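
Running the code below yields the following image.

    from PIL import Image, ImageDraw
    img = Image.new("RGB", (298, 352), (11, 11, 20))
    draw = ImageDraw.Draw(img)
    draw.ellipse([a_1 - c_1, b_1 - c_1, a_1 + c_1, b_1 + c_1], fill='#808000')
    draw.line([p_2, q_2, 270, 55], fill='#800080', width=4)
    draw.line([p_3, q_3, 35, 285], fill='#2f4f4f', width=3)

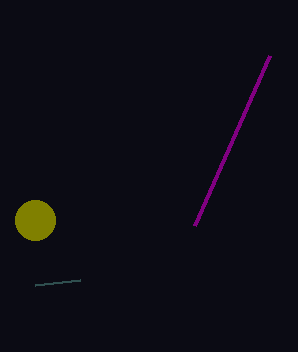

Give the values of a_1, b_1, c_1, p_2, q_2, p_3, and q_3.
a_1 = 35
b_1 = 220
c_1 = 20
p_2 = 195
q_2 = 225
p_3 = 80
q_3 = 280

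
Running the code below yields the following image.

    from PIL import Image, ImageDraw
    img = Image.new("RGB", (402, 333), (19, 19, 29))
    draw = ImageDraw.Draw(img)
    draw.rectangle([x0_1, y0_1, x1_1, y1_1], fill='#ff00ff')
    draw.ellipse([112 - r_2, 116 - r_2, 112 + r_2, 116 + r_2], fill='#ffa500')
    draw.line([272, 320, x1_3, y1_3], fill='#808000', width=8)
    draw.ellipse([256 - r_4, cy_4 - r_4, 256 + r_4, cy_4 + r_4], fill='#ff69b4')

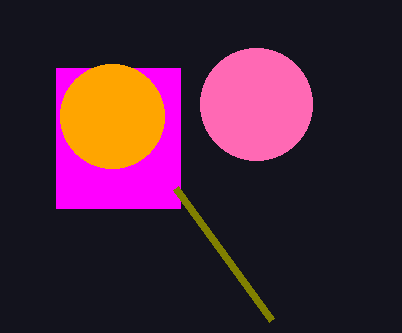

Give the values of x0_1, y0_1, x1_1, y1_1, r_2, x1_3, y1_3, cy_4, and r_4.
x0_1 = 56, y0_1 = 68, x1_1 = 180, y1_1 = 208, r_2 = 52, x1_3 = 176, y1_3 = 188, cy_4 = 104, r_4 = 56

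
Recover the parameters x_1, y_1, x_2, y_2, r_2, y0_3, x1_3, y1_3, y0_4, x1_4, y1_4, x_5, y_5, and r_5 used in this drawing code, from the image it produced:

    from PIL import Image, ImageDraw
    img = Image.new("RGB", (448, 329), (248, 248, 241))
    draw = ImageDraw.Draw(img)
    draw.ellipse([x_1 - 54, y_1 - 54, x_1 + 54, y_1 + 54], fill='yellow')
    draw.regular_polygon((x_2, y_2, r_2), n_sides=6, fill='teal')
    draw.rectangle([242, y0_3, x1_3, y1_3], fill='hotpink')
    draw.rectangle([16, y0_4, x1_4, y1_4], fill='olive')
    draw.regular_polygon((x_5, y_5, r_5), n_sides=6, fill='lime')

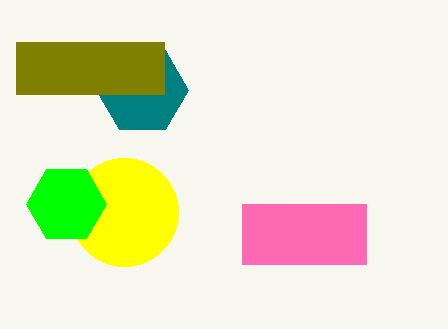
x_1 = 124; y_1 = 212; x_2 = 142; y_2 = 90; r_2 = 46; y0_3 = 204; x1_3 = 366; y1_3 = 264; y0_4 = 42; x1_4 = 164; y1_4 = 94; x_5 = 66; y_5 = 204; r_5 = 40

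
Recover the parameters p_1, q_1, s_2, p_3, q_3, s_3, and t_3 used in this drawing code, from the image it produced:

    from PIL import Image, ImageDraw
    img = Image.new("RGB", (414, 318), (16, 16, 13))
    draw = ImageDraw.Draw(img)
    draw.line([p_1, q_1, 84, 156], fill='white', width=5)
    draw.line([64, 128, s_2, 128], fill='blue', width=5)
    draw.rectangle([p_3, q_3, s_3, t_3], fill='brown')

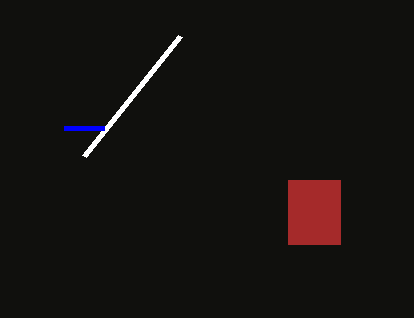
p_1 = 180
q_1 = 36
s_2 = 104
p_3 = 288
q_3 = 180
s_3 = 340
t_3 = 244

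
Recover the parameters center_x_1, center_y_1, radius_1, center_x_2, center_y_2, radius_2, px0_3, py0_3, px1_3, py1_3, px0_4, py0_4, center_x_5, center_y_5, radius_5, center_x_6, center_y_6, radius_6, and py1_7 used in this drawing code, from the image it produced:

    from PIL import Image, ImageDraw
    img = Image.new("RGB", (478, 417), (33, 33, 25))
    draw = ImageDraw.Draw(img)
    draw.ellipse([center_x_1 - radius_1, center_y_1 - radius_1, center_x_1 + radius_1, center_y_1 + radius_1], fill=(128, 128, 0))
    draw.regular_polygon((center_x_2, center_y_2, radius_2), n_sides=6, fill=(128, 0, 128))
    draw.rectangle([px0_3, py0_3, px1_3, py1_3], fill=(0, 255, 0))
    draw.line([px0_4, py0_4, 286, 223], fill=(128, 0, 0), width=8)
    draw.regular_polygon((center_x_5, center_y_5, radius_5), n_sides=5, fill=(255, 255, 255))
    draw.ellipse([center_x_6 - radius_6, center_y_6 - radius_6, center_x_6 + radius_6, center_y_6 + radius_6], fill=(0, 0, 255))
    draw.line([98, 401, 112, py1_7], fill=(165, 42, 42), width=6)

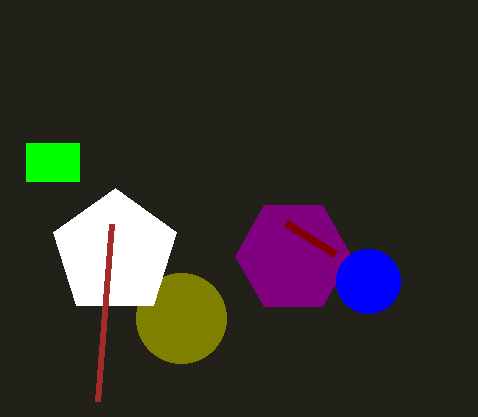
center_x_1 = 181
center_y_1 = 318
radius_1 = 45
center_x_2 = 293
center_y_2 = 256
radius_2 = 58
px0_3 = 26
py0_3 = 143
px1_3 = 79
py1_3 = 181
px0_4 = 335
py0_4 = 254
center_x_5 = 115
center_y_5 = 253
radius_5 = 65
center_x_6 = 368
center_y_6 = 281
radius_6 = 32
py1_7 = 224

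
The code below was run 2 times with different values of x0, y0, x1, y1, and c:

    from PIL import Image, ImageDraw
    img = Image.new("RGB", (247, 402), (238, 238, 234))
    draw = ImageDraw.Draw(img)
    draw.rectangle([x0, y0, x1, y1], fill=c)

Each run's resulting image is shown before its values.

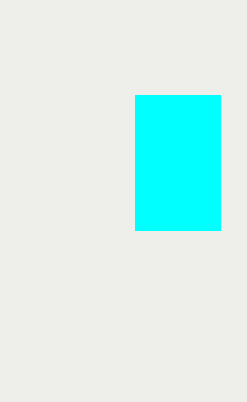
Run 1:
x0 = 135
y0 = 95
x1 = 220
y1 = 230
c = 'cyan'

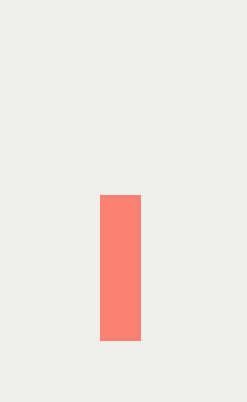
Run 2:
x0 = 100
y0 = 195
x1 = 140
y1 = 340
c = 'salmon'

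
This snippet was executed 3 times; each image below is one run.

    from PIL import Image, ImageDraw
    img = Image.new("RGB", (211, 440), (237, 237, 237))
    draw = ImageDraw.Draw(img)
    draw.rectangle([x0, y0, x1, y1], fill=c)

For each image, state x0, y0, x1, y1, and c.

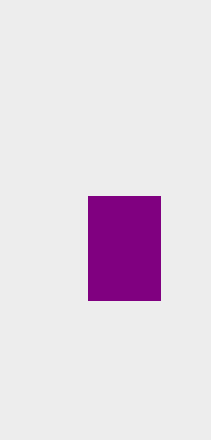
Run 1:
x0 = 88, y0 = 196, x1 = 160, y1 = 300, c = 'purple'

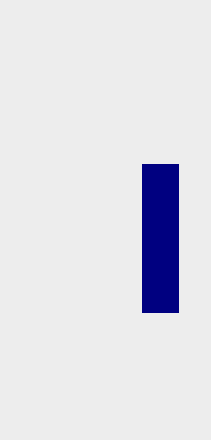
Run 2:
x0 = 142, y0 = 164, x1 = 178, y1 = 312, c = 'navy'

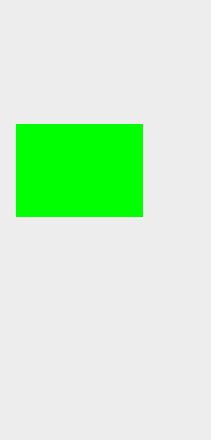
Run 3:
x0 = 16
y0 = 124
x1 = 142
y1 = 216
c = 'lime'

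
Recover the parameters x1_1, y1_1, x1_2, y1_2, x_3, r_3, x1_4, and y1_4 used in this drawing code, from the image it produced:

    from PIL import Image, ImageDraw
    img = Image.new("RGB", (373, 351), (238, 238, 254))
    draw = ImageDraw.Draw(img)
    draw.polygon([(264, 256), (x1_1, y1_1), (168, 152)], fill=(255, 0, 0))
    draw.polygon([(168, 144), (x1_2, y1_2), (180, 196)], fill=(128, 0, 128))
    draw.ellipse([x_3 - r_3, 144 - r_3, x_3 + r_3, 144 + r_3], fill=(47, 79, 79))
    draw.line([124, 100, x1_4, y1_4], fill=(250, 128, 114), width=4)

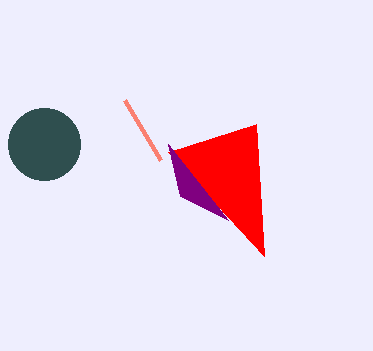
x1_1 = 256
y1_1 = 124
x1_2 = 228
y1_2 = 220
x_3 = 44
r_3 = 36
x1_4 = 160
y1_4 = 160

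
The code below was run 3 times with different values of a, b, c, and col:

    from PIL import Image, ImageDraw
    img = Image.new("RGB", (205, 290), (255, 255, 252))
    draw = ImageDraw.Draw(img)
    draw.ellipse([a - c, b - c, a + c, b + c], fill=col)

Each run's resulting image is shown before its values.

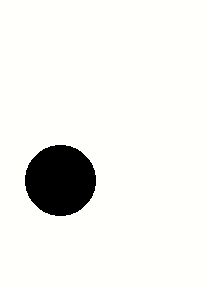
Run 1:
a = 60, b = 180, c = 35, col = 'black'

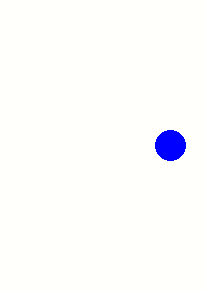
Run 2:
a = 170; b = 145; c = 15; col = 'blue'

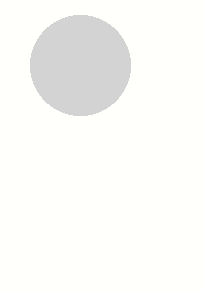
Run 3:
a = 80, b = 65, c = 50, col = 'lightgray'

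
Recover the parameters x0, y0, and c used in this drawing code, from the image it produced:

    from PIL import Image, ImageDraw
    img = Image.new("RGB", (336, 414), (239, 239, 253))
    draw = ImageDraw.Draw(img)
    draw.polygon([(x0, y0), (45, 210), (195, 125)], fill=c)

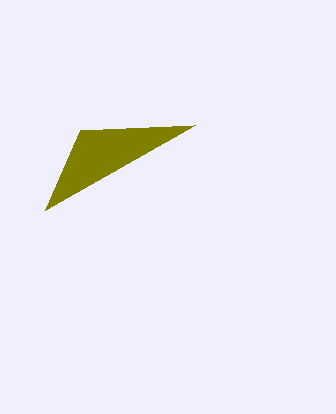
x0 = 80; y0 = 130; c = 'olive'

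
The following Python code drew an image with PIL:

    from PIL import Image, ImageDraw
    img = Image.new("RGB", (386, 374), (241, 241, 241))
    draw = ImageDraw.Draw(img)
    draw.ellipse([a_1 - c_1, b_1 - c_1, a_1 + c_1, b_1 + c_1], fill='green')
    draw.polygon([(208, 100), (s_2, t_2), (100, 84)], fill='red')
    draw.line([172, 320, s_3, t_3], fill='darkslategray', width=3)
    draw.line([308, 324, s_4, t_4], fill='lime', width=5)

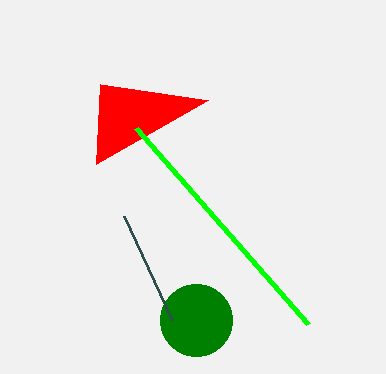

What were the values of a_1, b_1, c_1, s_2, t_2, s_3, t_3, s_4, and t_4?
a_1 = 196, b_1 = 320, c_1 = 36, s_2 = 96, t_2 = 164, s_3 = 124, t_3 = 216, s_4 = 136, t_4 = 128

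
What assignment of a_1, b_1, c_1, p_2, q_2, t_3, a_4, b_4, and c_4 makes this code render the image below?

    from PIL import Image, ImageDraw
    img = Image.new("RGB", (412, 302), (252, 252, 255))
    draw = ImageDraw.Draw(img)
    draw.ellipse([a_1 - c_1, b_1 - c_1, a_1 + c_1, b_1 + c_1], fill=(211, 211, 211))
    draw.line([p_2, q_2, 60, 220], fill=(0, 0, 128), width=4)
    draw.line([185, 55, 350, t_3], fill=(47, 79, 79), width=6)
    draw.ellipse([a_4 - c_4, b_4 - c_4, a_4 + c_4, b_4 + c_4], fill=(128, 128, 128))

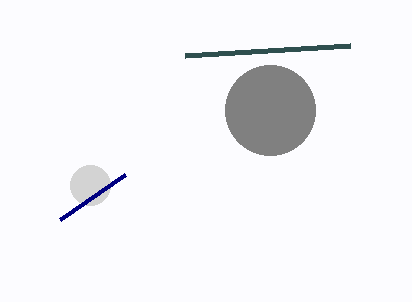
a_1 = 90
b_1 = 185
c_1 = 20
p_2 = 125
q_2 = 175
t_3 = 45
a_4 = 270
b_4 = 110
c_4 = 45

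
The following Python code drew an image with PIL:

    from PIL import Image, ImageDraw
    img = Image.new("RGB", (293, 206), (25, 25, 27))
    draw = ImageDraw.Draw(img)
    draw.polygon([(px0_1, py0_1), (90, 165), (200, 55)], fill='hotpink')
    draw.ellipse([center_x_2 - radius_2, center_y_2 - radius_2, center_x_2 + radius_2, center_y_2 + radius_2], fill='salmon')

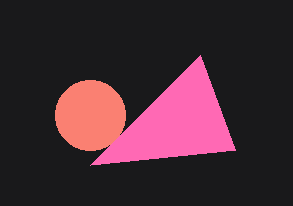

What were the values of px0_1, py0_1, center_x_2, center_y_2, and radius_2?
px0_1 = 235; py0_1 = 150; center_x_2 = 90; center_y_2 = 115; radius_2 = 35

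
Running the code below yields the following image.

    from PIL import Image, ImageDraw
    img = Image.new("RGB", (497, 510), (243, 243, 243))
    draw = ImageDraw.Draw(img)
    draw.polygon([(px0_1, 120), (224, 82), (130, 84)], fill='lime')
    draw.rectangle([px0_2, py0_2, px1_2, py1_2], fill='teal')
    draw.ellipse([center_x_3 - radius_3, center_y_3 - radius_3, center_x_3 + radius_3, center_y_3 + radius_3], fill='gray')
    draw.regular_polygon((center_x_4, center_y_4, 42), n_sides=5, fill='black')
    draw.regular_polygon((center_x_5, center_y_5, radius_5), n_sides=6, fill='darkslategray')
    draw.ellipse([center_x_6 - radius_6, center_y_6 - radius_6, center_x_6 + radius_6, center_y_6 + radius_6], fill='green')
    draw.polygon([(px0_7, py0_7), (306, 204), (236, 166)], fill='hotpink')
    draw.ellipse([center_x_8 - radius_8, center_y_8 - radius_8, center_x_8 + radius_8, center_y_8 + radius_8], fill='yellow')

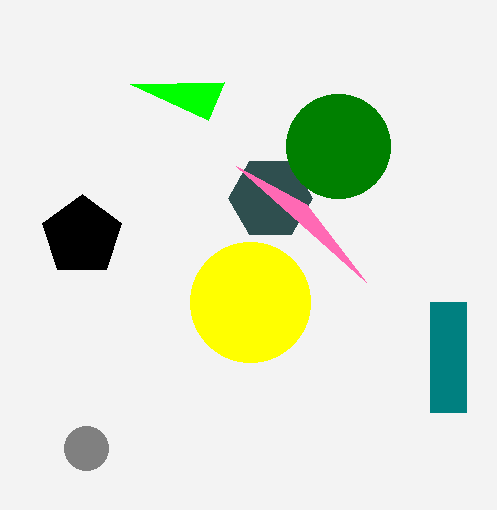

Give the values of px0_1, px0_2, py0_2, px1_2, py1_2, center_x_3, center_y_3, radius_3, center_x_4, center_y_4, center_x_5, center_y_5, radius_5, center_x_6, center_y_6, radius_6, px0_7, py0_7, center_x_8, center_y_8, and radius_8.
px0_1 = 208
px0_2 = 430
py0_2 = 302
px1_2 = 466
py1_2 = 412
center_x_3 = 86
center_y_3 = 448
radius_3 = 22
center_x_4 = 82
center_y_4 = 236
center_x_5 = 270
center_y_5 = 198
radius_5 = 42
center_x_6 = 338
center_y_6 = 146
radius_6 = 52
px0_7 = 366
py0_7 = 282
center_x_8 = 250
center_y_8 = 302
radius_8 = 60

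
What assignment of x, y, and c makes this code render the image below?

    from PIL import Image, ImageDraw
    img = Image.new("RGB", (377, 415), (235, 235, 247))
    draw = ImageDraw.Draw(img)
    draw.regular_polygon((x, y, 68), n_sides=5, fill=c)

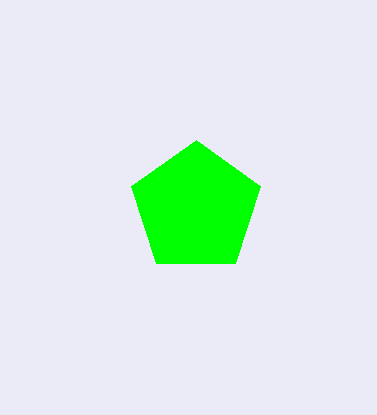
x = 196
y = 208
c = 'lime'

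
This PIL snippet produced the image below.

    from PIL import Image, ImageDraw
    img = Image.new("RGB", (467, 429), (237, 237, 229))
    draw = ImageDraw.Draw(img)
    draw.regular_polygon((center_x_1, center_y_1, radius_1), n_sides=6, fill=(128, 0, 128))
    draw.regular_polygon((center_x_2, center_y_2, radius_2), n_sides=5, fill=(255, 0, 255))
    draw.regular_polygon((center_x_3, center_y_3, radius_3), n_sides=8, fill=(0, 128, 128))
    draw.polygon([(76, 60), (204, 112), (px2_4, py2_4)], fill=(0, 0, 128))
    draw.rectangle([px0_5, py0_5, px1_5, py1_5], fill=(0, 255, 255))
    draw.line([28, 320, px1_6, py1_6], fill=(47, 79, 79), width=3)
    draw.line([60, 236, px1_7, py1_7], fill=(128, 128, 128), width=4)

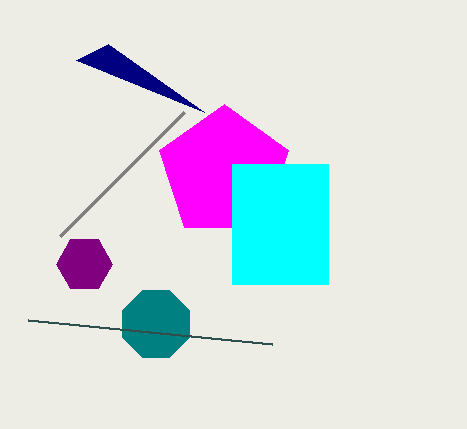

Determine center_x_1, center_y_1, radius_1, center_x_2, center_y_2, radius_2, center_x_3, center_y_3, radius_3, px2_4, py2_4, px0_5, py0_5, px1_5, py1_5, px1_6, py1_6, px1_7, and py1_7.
center_x_1 = 84
center_y_1 = 264
radius_1 = 28
center_x_2 = 224
center_y_2 = 172
radius_2 = 68
center_x_3 = 156
center_y_3 = 324
radius_3 = 36
px2_4 = 108
py2_4 = 44
px0_5 = 232
py0_5 = 164
px1_5 = 328
py1_5 = 284
px1_6 = 272
py1_6 = 344
px1_7 = 184
py1_7 = 112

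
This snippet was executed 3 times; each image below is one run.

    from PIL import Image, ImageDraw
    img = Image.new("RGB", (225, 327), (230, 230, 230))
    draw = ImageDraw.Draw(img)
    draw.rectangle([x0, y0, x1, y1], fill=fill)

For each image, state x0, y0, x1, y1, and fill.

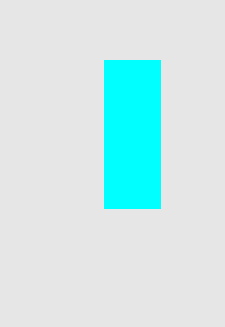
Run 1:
x0 = 104; y0 = 60; x1 = 160; y1 = 208; fill = 'cyan'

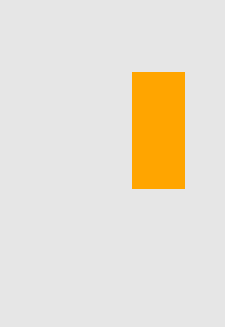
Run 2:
x0 = 132
y0 = 72
x1 = 184
y1 = 188
fill = 'orange'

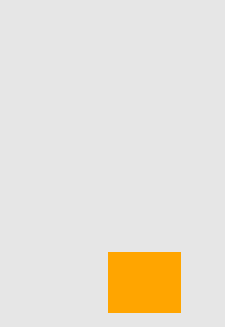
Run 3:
x0 = 108, y0 = 252, x1 = 180, y1 = 312, fill = 'orange'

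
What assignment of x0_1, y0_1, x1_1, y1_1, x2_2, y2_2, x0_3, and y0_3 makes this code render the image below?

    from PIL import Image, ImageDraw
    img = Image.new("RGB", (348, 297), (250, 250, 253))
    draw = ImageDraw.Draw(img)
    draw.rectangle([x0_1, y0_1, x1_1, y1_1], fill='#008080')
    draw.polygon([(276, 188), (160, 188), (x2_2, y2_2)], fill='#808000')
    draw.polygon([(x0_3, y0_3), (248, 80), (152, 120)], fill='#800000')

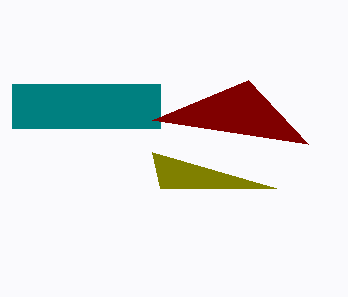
x0_1 = 12, y0_1 = 84, x1_1 = 160, y1_1 = 128, x2_2 = 152, y2_2 = 152, x0_3 = 308, y0_3 = 144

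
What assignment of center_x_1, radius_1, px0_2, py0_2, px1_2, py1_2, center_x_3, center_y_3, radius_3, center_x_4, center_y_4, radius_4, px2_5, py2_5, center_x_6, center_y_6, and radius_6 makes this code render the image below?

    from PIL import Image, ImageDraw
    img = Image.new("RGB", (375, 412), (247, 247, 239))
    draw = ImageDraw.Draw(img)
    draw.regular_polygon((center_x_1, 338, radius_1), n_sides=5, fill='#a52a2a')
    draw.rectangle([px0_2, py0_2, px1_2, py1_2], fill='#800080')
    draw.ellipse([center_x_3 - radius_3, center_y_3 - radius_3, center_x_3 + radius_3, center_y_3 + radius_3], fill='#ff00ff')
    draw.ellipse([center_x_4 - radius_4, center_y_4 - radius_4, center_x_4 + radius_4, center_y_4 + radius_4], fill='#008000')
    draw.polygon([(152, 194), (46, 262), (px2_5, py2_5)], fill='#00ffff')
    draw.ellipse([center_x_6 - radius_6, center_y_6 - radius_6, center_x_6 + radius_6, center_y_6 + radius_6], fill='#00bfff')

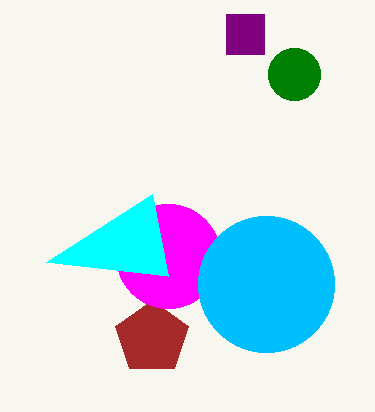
center_x_1 = 152, radius_1 = 38, px0_2 = 226, py0_2 = 14, px1_2 = 264, py1_2 = 54, center_x_3 = 168, center_y_3 = 256, radius_3 = 52, center_x_4 = 294, center_y_4 = 74, radius_4 = 26, px2_5 = 168, py2_5 = 276, center_x_6 = 266, center_y_6 = 284, radius_6 = 68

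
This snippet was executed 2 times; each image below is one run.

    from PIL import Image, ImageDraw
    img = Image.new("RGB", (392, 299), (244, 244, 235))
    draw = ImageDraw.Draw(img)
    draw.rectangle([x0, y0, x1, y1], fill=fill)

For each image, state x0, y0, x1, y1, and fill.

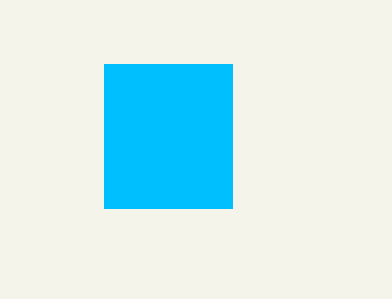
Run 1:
x0 = 104, y0 = 64, x1 = 232, y1 = 208, fill = 'deepskyblue'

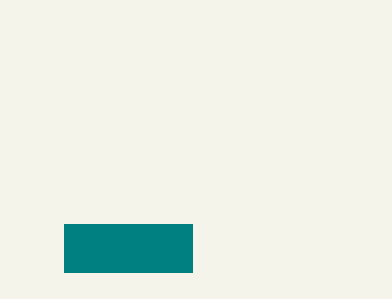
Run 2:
x0 = 64, y0 = 224, x1 = 192, y1 = 272, fill = 'teal'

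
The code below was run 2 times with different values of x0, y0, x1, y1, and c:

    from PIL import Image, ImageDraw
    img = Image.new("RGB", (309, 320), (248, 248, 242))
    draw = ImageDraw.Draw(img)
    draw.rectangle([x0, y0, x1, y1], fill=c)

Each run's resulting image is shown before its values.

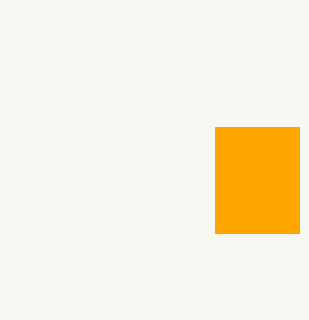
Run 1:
x0 = 215; y0 = 127; x1 = 299; y1 = 233; c = 'orange'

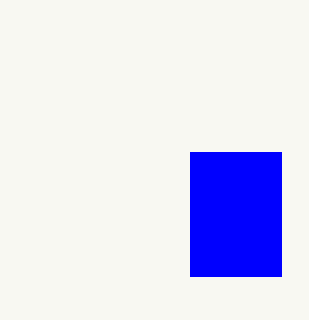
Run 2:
x0 = 190; y0 = 152; x1 = 281; y1 = 276; c = 'blue'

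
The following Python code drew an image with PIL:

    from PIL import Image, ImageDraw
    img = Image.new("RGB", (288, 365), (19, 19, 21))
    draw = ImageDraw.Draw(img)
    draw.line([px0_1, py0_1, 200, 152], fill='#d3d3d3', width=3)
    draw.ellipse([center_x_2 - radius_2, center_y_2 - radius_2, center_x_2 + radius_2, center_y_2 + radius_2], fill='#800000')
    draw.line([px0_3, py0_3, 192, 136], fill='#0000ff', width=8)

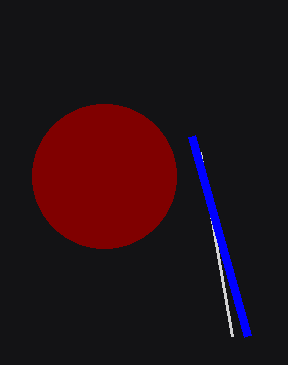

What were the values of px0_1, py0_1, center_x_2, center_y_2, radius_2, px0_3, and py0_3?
px0_1 = 232
py0_1 = 336
center_x_2 = 104
center_y_2 = 176
radius_2 = 72
px0_3 = 248
py0_3 = 336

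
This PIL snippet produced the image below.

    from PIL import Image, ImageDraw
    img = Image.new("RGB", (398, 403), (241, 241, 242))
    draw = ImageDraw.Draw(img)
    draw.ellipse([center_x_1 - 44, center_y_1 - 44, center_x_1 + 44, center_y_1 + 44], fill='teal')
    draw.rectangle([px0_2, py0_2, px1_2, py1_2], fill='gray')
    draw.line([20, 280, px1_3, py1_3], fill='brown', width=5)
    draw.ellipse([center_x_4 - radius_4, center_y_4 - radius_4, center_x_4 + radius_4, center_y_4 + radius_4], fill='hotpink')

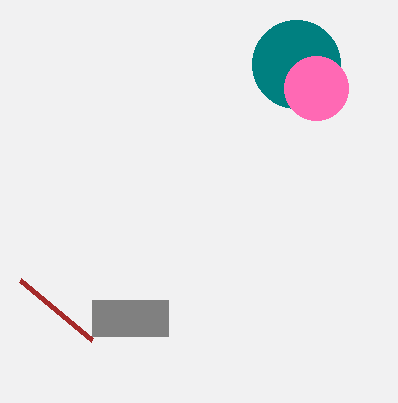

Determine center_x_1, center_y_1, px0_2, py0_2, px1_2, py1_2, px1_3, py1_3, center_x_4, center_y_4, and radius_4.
center_x_1 = 296, center_y_1 = 64, px0_2 = 92, py0_2 = 300, px1_2 = 168, py1_2 = 336, px1_3 = 92, py1_3 = 340, center_x_4 = 316, center_y_4 = 88, radius_4 = 32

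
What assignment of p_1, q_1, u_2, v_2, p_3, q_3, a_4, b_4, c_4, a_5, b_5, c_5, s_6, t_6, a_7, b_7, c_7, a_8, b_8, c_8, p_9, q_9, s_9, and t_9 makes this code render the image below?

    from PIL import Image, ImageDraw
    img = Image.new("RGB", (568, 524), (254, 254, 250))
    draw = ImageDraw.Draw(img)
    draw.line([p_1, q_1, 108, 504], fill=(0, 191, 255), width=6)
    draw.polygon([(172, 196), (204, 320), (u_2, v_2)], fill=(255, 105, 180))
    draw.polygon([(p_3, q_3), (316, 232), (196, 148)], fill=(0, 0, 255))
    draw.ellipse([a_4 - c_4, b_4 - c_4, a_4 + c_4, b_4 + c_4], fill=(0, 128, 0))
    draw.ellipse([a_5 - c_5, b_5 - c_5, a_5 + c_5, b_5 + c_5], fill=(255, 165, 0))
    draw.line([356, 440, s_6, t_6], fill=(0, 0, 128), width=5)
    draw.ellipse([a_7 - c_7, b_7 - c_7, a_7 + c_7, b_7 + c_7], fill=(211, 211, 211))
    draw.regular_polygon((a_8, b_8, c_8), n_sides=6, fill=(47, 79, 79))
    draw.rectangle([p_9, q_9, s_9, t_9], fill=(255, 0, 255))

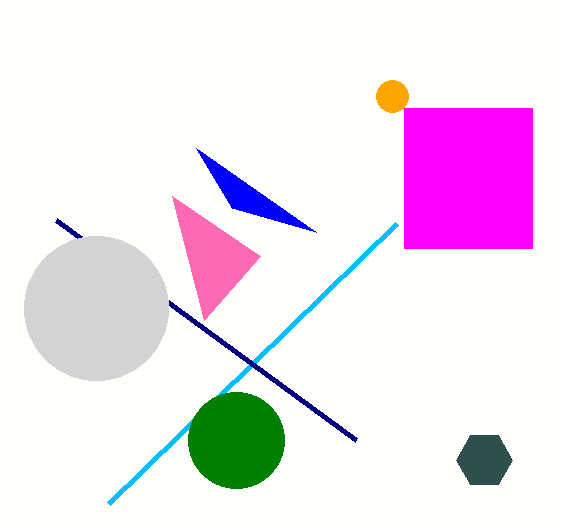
p_1 = 396
q_1 = 224
u_2 = 260
v_2 = 256
p_3 = 232
q_3 = 208
a_4 = 236
b_4 = 440
c_4 = 48
a_5 = 392
b_5 = 96
c_5 = 16
s_6 = 56
t_6 = 220
a_7 = 96
b_7 = 308
c_7 = 72
a_8 = 484
b_8 = 460
c_8 = 28
p_9 = 404
q_9 = 108
s_9 = 532
t_9 = 248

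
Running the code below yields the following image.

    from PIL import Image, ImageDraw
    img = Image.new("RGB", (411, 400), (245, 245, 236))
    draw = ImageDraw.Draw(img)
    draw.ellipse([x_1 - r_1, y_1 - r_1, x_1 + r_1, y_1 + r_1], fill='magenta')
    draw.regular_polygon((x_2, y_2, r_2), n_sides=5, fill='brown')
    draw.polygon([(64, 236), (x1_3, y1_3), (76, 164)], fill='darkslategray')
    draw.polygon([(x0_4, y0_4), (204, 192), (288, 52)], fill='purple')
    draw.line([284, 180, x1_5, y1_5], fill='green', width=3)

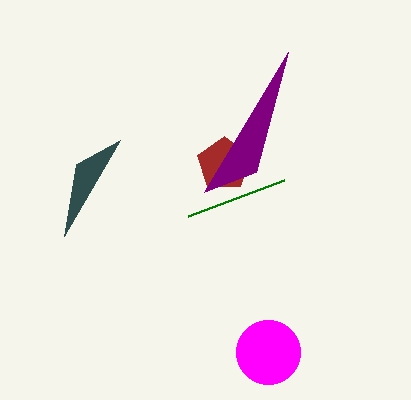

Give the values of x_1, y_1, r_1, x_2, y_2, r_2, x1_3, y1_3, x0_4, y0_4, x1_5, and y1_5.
x_1 = 268, y_1 = 352, r_1 = 32, x_2 = 224, y_2 = 164, r_2 = 28, x1_3 = 120, y1_3 = 140, x0_4 = 256, y0_4 = 172, x1_5 = 188, y1_5 = 216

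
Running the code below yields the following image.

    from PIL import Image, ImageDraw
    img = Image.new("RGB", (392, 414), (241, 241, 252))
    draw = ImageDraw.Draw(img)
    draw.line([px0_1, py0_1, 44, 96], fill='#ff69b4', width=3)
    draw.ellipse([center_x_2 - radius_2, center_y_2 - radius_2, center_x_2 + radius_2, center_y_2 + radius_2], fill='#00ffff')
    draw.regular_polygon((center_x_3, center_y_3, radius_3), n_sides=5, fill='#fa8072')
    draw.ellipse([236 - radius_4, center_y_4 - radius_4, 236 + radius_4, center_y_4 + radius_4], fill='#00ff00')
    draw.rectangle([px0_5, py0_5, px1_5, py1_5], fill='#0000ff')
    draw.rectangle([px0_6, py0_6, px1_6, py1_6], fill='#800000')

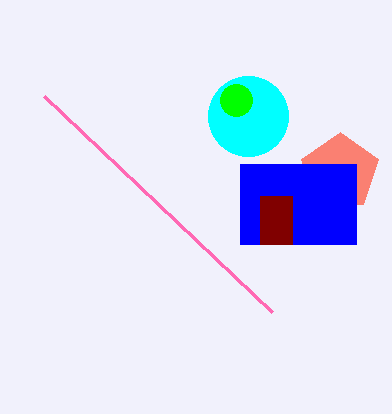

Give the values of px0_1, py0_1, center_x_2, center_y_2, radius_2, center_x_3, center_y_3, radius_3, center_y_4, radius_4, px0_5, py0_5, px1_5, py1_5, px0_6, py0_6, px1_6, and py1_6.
px0_1 = 272, py0_1 = 312, center_x_2 = 248, center_y_2 = 116, radius_2 = 40, center_x_3 = 340, center_y_3 = 172, radius_3 = 40, center_y_4 = 100, radius_4 = 16, px0_5 = 240, py0_5 = 164, px1_5 = 356, py1_5 = 244, px0_6 = 260, py0_6 = 196, px1_6 = 292, py1_6 = 244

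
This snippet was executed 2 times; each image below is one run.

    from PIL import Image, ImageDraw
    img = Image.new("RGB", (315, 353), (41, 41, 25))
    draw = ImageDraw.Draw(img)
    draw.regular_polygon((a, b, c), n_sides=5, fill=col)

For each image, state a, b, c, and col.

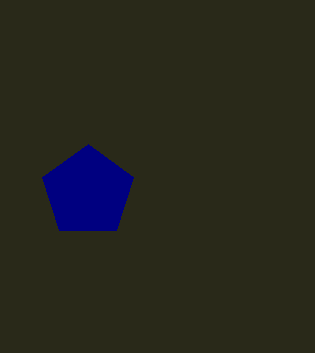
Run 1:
a = 88
b = 192
c = 48
col = 'navy'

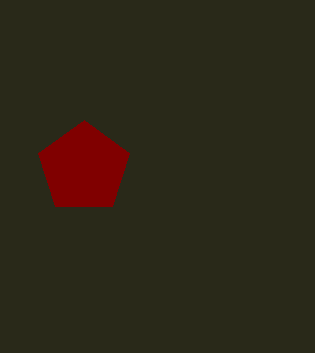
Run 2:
a = 84
b = 168
c = 48
col = 'maroon'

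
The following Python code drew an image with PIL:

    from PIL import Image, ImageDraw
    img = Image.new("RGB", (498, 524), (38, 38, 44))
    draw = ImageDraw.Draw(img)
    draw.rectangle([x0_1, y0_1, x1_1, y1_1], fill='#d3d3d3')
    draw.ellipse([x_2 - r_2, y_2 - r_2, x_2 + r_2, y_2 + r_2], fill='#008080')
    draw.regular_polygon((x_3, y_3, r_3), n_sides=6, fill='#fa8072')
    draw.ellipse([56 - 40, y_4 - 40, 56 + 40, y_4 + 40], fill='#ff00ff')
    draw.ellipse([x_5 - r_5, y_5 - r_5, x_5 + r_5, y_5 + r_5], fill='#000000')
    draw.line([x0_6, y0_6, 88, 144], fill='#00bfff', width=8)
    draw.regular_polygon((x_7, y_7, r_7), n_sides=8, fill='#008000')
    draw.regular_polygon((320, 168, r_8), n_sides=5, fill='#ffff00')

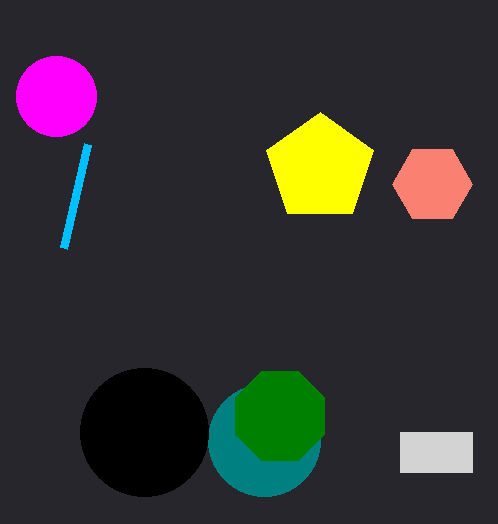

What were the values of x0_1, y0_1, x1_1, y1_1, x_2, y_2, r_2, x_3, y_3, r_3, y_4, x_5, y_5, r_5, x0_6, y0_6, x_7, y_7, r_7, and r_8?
x0_1 = 400; y0_1 = 432; x1_1 = 472; y1_1 = 472; x_2 = 264; y_2 = 440; r_2 = 56; x_3 = 432; y_3 = 184; r_3 = 40; y_4 = 96; x_5 = 144; y_5 = 432; r_5 = 64; x0_6 = 64; y0_6 = 248; x_7 = 280; y_7 = 416; r_7 = 48; r_8 = 56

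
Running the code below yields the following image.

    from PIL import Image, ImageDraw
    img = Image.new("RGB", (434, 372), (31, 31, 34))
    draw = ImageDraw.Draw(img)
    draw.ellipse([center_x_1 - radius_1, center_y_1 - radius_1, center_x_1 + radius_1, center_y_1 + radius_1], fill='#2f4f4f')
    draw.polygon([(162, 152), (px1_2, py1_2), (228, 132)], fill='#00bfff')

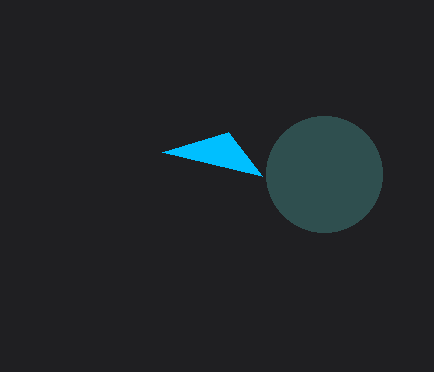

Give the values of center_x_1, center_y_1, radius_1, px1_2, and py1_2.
center_x_1 = 324
center_y_1 = 174
radius_1 = 58
px1_2 = 262
py1_2 = 176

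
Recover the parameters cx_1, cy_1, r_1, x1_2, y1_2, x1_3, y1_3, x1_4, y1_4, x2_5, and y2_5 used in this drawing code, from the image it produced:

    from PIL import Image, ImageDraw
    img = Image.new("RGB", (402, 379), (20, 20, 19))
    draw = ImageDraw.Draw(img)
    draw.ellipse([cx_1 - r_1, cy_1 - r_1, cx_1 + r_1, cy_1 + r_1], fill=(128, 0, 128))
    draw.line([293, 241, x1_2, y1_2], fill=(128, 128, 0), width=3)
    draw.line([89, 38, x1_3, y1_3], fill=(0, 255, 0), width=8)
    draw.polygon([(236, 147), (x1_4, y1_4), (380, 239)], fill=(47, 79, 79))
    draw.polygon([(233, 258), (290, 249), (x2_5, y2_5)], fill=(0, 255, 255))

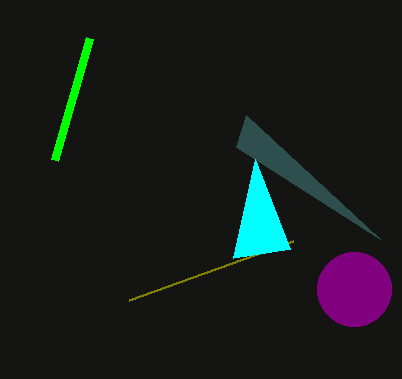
cx_1 = 354, cy_1 = 289, r_1 = 37, x1_2 = 129, y1_2 = 300, x1_3 = 54, y1_3 = 160, x1_4 = 246, y1_4 = 115, x2_5 = 255, y2_5 = 159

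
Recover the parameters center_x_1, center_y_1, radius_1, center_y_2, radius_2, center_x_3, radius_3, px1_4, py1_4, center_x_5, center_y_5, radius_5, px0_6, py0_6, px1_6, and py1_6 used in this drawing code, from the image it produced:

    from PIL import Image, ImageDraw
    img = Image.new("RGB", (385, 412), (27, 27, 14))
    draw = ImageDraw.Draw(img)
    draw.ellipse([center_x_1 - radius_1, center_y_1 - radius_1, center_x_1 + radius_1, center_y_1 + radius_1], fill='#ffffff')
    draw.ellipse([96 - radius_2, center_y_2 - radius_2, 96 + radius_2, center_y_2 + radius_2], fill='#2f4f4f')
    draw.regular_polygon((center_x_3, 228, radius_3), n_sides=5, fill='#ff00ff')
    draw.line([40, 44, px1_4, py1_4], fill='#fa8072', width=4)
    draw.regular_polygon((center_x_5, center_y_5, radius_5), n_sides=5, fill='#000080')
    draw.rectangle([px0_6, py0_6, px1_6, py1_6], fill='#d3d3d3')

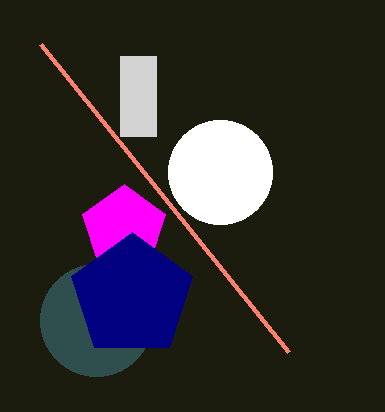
center_x_1 = 220
center_y_1 = 172
radius_1 = 52
center_y_2 = 320
radius_2 = 56
center_x_3 = 124
radius_3 = 44
px1_4 = 288
py1_4 = 352
center_x_5 = 132
center_y_5 = 296
radius_5 = 64
px0_6 = 120
py0_6 = 56
px1_6 = 156
py1_6 = 136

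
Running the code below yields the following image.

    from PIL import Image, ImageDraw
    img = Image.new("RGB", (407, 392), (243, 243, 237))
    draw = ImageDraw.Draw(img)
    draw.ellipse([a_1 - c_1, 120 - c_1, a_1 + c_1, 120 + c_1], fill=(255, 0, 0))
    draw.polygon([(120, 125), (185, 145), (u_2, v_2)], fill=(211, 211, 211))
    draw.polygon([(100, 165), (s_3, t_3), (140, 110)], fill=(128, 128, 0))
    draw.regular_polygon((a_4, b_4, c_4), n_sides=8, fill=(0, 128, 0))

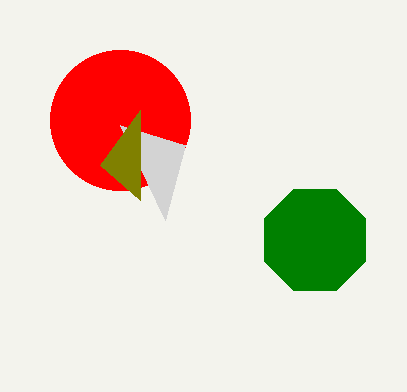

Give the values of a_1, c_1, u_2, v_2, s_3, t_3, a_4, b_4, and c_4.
a_1 = 120, c_1 = 70, u_2 = 165, v_2 = 220, s_3 = 140, t_3 = 200, a_4 = 315, b_4 = 240, c_4 = 55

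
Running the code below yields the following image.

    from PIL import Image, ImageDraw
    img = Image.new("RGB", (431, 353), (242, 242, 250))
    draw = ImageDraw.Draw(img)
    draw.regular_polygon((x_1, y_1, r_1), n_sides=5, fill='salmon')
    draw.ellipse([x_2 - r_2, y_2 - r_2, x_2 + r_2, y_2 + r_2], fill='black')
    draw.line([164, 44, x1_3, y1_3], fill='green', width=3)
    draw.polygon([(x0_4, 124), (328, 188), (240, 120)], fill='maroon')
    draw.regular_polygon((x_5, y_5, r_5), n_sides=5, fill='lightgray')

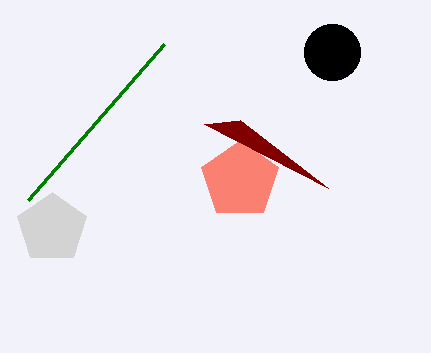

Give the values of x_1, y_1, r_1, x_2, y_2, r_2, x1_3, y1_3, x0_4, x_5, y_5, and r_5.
x_1 = 240, y_1 = 180, r_1 = 40, x_2 = 332, y_2 = 52, r_2 = 28, x1_3 = 28, y1_3 = 200, x0_4 = 204, x_5 = 52, y_5 = 228, r_5 = 36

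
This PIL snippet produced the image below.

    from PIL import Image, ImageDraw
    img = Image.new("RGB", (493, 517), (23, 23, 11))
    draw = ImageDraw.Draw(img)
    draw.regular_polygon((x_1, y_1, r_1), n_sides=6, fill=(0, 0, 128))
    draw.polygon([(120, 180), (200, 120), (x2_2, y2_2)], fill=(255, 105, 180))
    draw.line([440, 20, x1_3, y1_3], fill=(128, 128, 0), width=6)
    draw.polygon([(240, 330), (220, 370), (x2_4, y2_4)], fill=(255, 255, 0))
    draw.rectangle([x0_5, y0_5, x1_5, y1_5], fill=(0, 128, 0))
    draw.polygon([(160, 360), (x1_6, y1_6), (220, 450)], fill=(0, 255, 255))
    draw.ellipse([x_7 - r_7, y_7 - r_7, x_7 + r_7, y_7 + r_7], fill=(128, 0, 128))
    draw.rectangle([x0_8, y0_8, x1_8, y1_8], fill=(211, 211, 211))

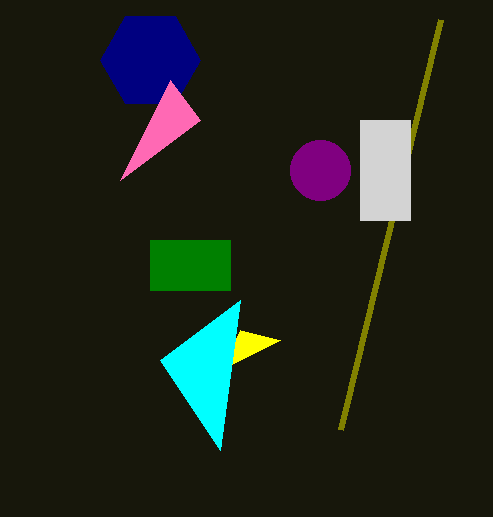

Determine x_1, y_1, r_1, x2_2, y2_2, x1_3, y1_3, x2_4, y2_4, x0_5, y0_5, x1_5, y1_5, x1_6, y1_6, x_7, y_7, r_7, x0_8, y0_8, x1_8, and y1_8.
x_1 = 150, y_1 = 60, r_1 = 50, x2_2 = 170, y2_2 = 80, x1_3 = 340, y1_3 = 430, x2_4 = 280, y2_4 = 340, x0_5 = 150, y0_5 = 240, x1_5 = 230, y1_5 = 290, x1_6 = 240, y1_6 = 300, x_7 = 320, y_7 = 170, r_7 = 30, x0_8 = 360, y0_8 = 120, x1_8 = 410, y1_8 = 220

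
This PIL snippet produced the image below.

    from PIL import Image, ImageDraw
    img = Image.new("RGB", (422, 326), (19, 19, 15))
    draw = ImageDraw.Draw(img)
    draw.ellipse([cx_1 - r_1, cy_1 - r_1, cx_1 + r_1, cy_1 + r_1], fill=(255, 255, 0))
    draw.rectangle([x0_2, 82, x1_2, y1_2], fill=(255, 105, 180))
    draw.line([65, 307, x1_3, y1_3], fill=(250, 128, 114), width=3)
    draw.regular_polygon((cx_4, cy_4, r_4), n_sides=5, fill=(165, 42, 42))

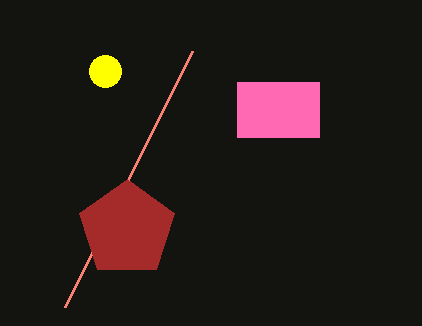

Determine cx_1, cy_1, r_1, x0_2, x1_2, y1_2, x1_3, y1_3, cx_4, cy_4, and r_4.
cx_1 = 105; cy_1 = 71; r_1 = 16; x0_2 = 237; x1_2 = 319; y1_2 = 137; x1_3 = 192; y1_3 = 51; cx_4 = 127; cy_4 = 229; r_4 = 50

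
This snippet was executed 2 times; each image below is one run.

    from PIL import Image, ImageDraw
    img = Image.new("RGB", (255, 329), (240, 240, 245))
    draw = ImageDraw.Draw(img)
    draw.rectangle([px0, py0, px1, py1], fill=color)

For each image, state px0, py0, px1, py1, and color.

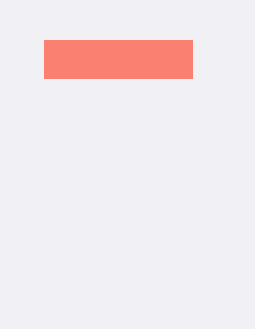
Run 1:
px0 = 44
py0 = 40
px1 = 192
py1 = 78
color = 'salmon'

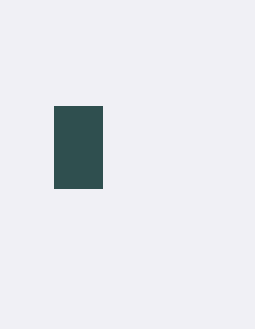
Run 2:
px0 = 54
py0 = 106
px1 = 102
py1 = 188
color = 'darkslategray'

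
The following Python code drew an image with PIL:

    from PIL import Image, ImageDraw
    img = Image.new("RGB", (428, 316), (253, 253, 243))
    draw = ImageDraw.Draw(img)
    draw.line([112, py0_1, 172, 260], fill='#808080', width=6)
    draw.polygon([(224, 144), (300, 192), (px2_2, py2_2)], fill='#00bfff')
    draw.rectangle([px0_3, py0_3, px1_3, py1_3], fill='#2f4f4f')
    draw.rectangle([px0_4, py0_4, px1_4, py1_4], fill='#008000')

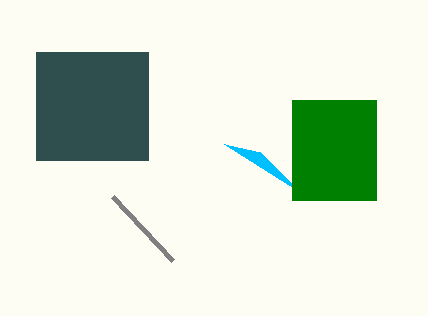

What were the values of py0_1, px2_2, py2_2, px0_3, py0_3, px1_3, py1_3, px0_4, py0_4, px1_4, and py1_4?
py0_1 = 196
px2_2 = 260
py2_2 = 152
px0_3 = 36
py0_3 = 52
px1_3 = 148
py1_3 = 160
px0_4 = 292
py0_4 = 100
px1_4 = 376
py1_4 = 200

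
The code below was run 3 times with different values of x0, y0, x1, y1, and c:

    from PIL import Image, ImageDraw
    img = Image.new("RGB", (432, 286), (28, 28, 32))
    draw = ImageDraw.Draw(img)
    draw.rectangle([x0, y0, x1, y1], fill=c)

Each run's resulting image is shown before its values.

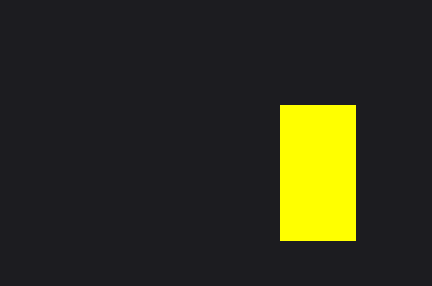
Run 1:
x0 = 280; y0 = 105; x1 = 355; y1 = 240; c = 'yellow'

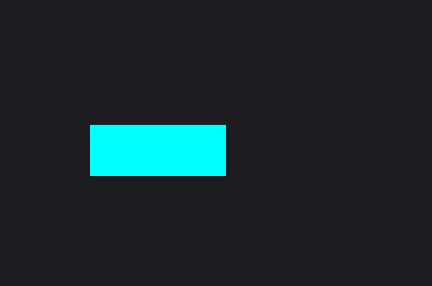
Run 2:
x0 = 90; y0 = 125; x1 = 225; y1 = 175; c = 'cyan'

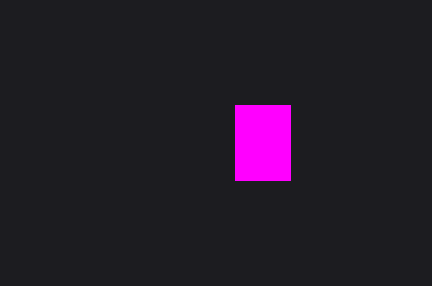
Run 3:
x0 = 235; y0 = 105; x1 = 290; y1 = 180; c = 'magenta'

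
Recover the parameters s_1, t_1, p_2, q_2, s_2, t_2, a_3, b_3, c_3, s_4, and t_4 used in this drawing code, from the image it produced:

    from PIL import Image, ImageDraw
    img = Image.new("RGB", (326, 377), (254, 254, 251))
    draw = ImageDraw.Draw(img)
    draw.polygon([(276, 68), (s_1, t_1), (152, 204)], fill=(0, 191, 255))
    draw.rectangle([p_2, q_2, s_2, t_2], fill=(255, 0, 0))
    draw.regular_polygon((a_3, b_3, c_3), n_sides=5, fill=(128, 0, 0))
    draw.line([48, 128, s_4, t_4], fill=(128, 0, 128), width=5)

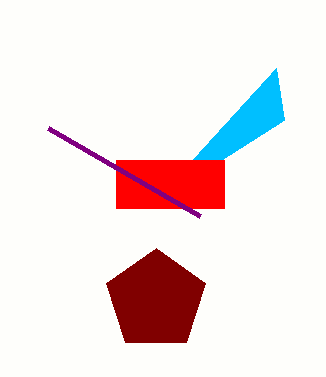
s_1 = 284; t_1 = 120; p_2 = 116; q_2 = 160; s_2 = 224; t_2 = 208; a_3 = 156; b_3 = 300; c_3 = 52; s_4 = 200; t_4 = 216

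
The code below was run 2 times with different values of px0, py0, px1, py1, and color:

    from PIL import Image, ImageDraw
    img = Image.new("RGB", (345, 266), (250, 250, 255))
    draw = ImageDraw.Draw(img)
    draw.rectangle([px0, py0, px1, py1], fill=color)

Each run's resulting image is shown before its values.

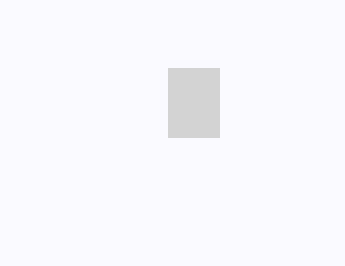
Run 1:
px0 = 168, py0 = 68, px1 = 219, py1 = 137, color = 'lightgray'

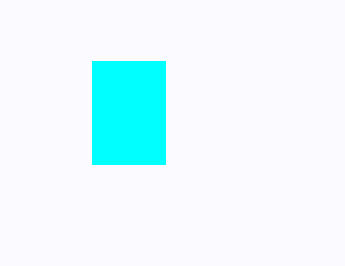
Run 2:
px0 = 92; py0 = 61; px1 = 165; py1 = 164; color = 'cyan'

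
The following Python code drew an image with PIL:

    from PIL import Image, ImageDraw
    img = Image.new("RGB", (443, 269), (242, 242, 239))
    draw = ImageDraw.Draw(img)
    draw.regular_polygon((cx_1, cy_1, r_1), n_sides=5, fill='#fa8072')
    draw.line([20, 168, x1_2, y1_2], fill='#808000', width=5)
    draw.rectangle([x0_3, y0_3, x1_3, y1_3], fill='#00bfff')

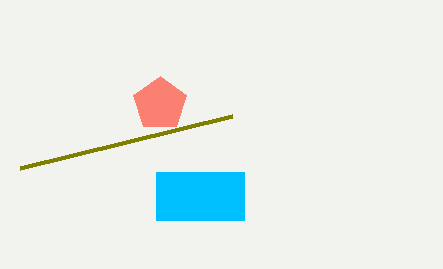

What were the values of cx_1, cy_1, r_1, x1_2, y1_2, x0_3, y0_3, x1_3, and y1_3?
cx_1 = 160, cy_1 = 104, r_1 = 28, x1_2 = 232, y1_2 = 116, x0_3 = 156, y0_3 = 172, x1_3 = 244, y1_3 = 220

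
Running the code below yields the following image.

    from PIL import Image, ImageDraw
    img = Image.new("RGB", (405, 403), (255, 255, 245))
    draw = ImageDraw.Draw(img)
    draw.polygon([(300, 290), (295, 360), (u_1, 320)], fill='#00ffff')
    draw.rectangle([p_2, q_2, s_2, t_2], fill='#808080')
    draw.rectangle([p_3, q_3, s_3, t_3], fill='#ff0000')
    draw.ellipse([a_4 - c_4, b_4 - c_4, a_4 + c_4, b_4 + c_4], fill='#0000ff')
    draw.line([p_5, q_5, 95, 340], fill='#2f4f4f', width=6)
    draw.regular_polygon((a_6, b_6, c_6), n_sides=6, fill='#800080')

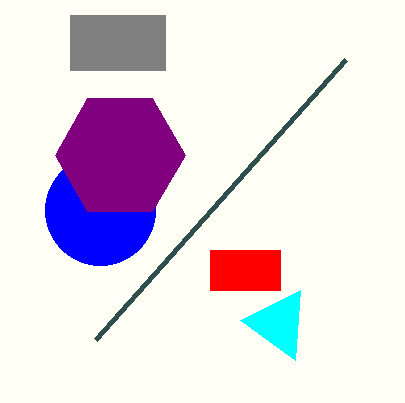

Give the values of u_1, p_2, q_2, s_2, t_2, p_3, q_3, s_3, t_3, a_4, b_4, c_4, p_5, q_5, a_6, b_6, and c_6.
u_1 = 240
p_2 = 70
q_2 = 15
s_2 = 165
t_2 = 70
p_3 = 210
q_3 = 250
s_3 = 280
t_3 = 290
a_4 = 100
b_4 = 210
c_4 = 55
p_5 = 345
q_5 = 60
a_6 = 120
b_6 = 155
c_6 = 65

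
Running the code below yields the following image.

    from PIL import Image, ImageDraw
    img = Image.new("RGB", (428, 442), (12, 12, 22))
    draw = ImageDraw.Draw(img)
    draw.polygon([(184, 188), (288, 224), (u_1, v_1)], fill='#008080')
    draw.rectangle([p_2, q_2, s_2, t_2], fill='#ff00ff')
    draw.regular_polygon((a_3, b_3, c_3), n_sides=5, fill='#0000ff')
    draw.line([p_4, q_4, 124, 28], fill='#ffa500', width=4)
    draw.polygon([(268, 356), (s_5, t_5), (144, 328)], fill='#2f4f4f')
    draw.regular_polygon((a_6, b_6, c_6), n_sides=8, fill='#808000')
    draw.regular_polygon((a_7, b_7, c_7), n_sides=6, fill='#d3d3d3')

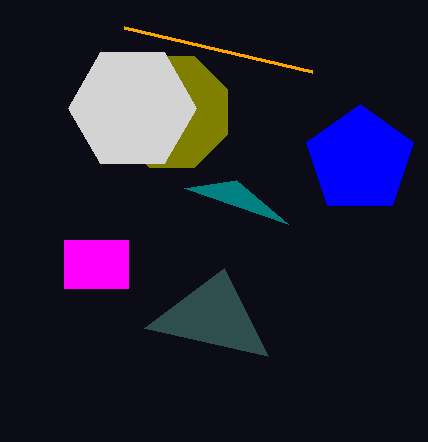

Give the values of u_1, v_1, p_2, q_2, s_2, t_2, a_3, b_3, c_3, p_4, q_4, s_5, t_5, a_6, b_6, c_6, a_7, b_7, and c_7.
u_1 = 236, v_1 = 180, p_2 = 64, q_2 = 240, s_2 = 128, t_2 = 288, a_3 = 360, b_3 = 160, c_3 = 56, p_4 = 312, q_4 = 72, s_5 = 224, t_5 = 268, a_6 = 172, b_6 = 112, c_6 = 60, a_7 = 132, b_7 = 108, c_7 = 64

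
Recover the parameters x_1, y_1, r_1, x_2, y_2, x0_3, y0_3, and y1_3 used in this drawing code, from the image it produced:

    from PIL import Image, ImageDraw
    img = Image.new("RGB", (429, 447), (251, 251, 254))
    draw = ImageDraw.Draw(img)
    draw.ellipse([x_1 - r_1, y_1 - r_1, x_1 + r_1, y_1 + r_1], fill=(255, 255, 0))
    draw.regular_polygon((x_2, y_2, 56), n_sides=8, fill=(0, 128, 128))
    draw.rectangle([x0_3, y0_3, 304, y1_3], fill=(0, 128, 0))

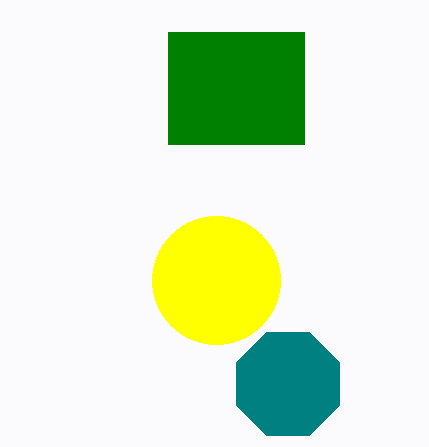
x_1 = 216, y_1 = 280, r_1 = 64, x_2 = 288, y_2 = 384, x0_3 = 168, y0_3 = 32, y1_3 = 144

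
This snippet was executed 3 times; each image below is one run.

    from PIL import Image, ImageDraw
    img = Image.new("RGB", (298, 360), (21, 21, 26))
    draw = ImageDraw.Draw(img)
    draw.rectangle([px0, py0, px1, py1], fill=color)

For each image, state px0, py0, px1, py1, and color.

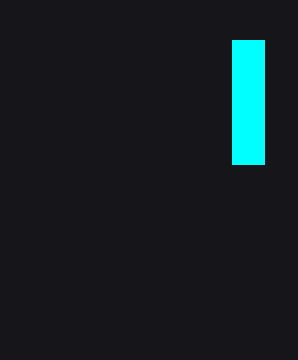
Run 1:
px0 = 232, py0 = 40, px1 = 264, py1 = 164, color = 'cyan'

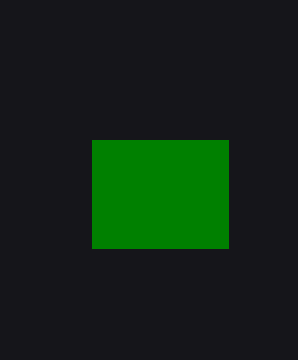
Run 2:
px0 = 92; py0 = 140; px1 = 228; py1 = 248; color = 'green'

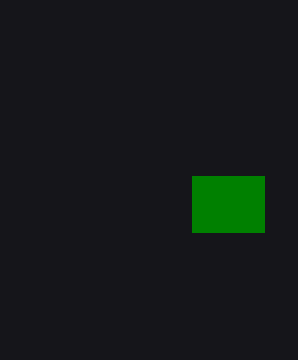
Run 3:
px0 = 192; py0 = 176; px1 = 264; py1 = 232; color = 'green'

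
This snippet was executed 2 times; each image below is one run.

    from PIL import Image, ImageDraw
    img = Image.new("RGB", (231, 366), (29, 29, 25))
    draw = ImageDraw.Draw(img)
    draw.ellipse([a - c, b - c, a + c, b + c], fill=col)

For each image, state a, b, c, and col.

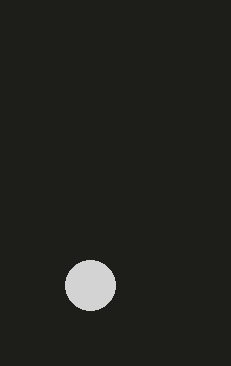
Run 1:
a = 90
b = 285
c = 25
col = 'lightgray'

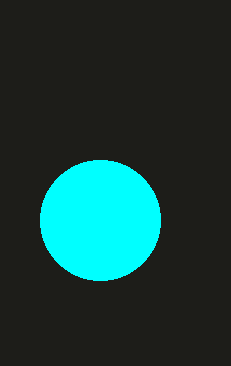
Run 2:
a = 100; b = 220; c = 60; col = 'cyan'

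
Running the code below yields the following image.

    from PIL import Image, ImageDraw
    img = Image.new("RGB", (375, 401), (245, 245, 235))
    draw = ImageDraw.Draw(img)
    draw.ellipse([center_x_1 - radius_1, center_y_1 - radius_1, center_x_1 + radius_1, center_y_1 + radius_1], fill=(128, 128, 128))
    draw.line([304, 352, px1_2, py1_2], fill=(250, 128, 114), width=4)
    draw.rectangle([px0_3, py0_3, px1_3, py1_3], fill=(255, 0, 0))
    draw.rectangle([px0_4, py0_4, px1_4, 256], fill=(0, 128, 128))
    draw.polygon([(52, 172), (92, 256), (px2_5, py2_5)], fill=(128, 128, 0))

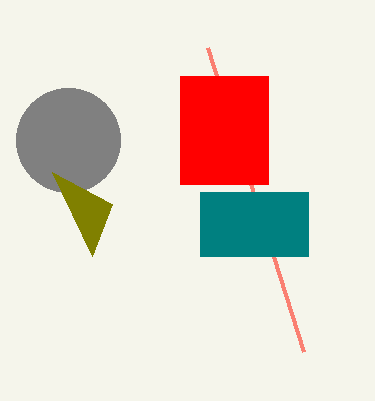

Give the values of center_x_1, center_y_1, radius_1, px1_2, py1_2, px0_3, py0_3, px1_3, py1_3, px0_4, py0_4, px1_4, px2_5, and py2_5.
center_x_1 = 68; center_y_1 = 140; radius_1 = 52; px1_2 = 208; py1_2 = 48; px0_3 = 180; py0_3 = 76; px1_3 = 268; py1_3 = 184; px0_4 = 200; py0_4 = 192; px1_4 = 308; px2_5 = 112; py2_5 = 204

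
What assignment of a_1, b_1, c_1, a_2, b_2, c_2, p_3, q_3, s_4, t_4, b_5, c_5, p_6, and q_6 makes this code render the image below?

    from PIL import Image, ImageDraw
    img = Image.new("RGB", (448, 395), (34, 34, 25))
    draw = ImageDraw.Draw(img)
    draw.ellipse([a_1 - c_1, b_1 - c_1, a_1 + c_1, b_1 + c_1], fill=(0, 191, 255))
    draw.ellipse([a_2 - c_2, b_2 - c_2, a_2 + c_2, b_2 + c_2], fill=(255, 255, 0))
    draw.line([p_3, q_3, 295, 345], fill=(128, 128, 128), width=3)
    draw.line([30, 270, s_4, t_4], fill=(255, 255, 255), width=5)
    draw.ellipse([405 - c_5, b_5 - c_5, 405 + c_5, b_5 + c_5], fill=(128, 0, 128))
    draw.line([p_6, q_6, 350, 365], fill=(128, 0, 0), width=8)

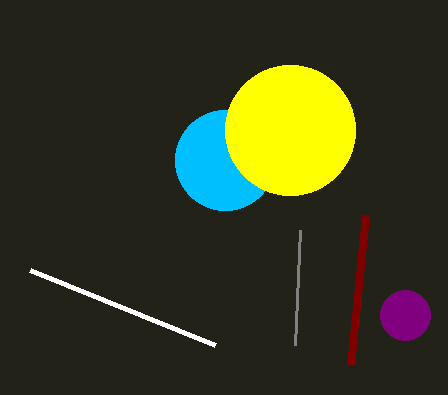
a_1 = 225
b_1 = 160
c_1 = 50
a_2 = 290
b_2 = 130
c_2 = 65
p_3 = 300
q_3 = 230
s_4 = 215
t_4 = 345
b_5 = 315
c_5 = 25
p_6 = 365
q_6 = 215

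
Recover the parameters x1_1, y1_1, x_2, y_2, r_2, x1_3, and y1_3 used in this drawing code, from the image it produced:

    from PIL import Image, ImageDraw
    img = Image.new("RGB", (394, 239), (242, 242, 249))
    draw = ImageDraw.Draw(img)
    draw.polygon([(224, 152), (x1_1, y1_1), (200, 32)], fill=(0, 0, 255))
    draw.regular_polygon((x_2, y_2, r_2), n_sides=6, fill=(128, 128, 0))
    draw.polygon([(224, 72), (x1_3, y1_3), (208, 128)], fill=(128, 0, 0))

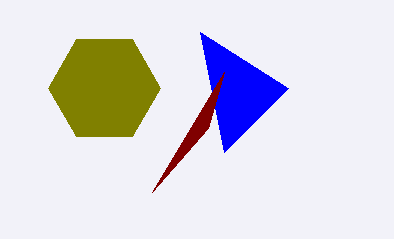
x1_1 = 288
y1_1 = 88
x_2 = 104
y_2 = 88
r_2 = 56
x1_3 = 152
y1_3 = 192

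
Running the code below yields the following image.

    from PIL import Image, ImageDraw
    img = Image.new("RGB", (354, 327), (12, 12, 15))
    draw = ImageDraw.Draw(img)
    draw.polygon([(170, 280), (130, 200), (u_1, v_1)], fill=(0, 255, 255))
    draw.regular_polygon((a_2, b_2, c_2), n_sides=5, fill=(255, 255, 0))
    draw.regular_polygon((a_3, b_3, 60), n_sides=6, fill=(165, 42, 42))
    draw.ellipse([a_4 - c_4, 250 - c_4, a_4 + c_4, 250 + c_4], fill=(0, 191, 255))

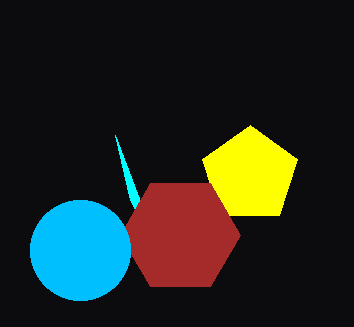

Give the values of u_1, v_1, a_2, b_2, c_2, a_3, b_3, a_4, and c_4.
u_1 = 115, v_1 = 135, a_2 = 250, b_2 = 175, c_2 = 50, a_3 = 180, b_3 = 235, a_4 = 80, c_4 = 50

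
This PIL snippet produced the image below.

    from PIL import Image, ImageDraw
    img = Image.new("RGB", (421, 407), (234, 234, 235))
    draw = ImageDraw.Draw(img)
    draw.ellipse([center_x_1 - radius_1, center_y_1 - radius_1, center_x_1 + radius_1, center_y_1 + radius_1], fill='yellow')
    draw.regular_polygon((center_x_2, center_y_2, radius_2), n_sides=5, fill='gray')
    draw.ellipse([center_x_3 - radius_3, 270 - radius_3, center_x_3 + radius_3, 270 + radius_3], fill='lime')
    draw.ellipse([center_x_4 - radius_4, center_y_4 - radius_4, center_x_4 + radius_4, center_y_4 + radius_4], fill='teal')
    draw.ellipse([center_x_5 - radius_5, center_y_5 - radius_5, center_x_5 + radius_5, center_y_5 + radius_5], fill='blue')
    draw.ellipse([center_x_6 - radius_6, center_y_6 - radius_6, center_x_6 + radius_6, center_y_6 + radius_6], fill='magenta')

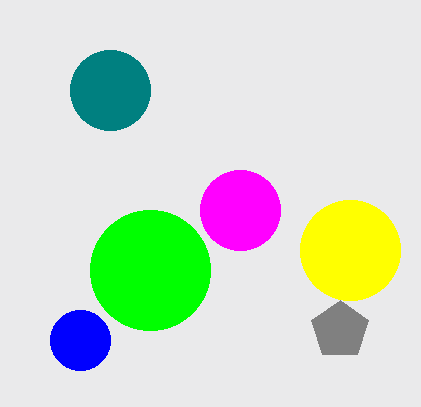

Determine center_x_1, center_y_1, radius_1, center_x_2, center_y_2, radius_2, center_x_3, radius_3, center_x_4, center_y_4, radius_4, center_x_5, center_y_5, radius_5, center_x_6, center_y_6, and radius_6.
center_x_1 = 350
center_y_1 = 250
radius_1 = 50
center_x_2 = 340
center_y_2 = 330
radius_2 = 30
center_x_3 = 150
radius_3 = 60
center_x_4 = 110
center_y_4 = 90
radius_4 = 40
center_x_5 = 80
center_y_5 = 340
radius_5 = 30
center_x_6 = 240
center_y_6 = 210
radius_6 = 40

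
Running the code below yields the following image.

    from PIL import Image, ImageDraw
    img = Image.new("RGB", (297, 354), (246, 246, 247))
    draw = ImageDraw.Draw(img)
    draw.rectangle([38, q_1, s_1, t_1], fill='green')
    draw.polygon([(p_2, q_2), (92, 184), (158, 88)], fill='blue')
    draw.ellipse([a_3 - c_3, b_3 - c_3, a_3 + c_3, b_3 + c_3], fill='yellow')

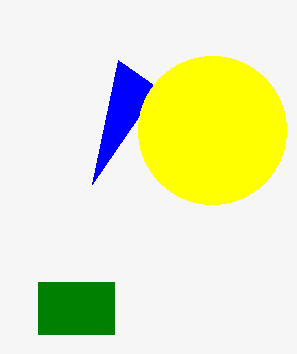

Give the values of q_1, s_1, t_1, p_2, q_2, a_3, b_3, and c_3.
q_1 = 282
s_1 = 114
t_1 = 334
p_2 = 118
q_2 = 60
a_3 = 212
b_3 = 130
c_3 = 74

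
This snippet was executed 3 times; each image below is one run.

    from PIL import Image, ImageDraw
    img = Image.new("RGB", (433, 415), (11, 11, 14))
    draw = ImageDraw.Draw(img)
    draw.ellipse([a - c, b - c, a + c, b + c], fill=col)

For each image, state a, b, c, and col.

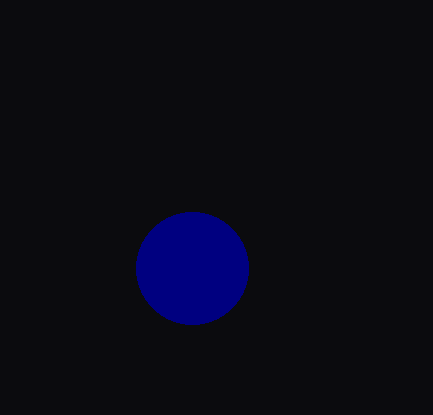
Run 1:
a = 192
b = 268
c = 56
col = 'navy'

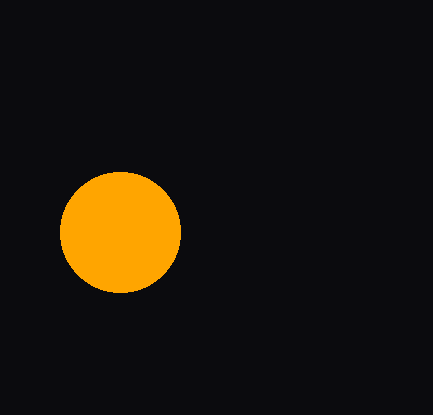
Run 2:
a = 120; b = 232; c = 60; col = 'orange'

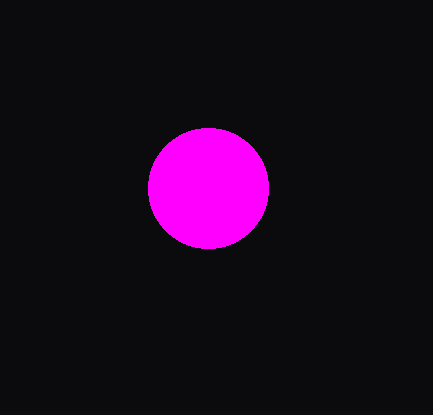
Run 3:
a = 208; b = 188; c = 60; col = 'magenta'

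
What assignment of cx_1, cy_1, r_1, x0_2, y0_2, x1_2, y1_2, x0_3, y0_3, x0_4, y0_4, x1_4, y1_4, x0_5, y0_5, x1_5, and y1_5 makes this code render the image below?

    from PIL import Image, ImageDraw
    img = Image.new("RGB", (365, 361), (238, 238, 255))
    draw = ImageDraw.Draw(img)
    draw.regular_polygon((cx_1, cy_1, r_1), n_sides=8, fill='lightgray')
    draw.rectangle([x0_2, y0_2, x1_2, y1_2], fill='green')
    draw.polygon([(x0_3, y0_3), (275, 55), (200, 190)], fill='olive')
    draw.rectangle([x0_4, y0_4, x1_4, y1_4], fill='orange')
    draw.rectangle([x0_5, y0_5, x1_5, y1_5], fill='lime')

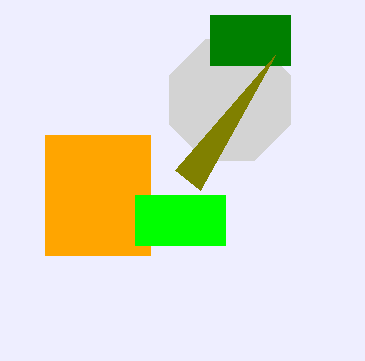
cx_1 = 230
cy_1 = 100
r_1 = 65
x0_2 = 210
y0_2 = 15
x1_2 = 290
y1_2 = 65
x0_3 = 175
y0_3 = 170
x0_4 = 45
y0_4 = 135
x1_4 = 150
y1_4 = 255
x0_5 = 135
y0_5 = 195
x1_5 = 225
y1_5 = 245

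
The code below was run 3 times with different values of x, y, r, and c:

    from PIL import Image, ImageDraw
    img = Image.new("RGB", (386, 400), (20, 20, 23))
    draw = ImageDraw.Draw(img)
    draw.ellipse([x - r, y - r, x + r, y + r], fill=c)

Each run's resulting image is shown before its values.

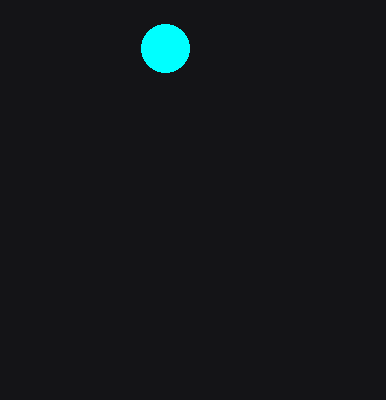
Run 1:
x = 165
y = 48
r = 24
c = 'cyan'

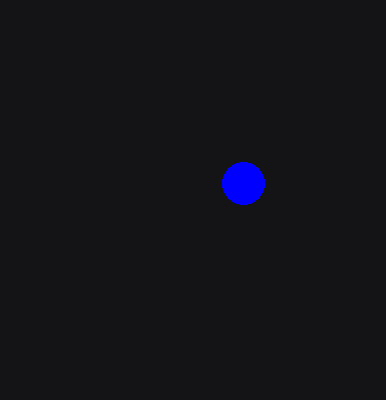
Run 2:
x = 243
y = 183
r = 21
c = 'blue'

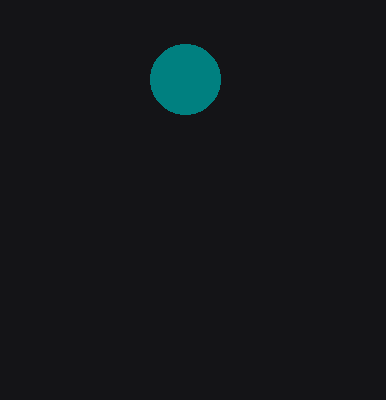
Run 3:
x = 185, y = 79, r = 35, c = 'teal'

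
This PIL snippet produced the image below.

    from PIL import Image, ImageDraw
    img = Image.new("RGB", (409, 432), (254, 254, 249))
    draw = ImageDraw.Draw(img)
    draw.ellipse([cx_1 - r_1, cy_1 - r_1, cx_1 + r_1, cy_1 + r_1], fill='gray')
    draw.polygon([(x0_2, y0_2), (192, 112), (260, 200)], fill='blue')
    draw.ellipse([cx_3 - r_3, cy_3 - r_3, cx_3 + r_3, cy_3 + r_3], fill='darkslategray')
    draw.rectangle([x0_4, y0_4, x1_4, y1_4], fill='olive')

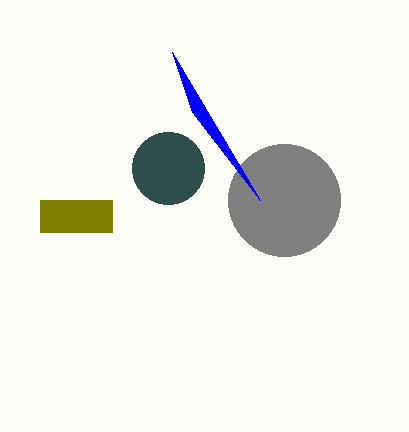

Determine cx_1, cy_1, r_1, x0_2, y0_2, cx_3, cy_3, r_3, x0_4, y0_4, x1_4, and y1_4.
cx_1 = 284; cy_1 = 200; r_1 = 56; x0_2 = 172; y0_2 = 52; cx_3 = 168; cy_3 = 168; r_3 = 36; x0_4 = 40; y0_4 = 200; x1_4 = 112; y1_4 = 232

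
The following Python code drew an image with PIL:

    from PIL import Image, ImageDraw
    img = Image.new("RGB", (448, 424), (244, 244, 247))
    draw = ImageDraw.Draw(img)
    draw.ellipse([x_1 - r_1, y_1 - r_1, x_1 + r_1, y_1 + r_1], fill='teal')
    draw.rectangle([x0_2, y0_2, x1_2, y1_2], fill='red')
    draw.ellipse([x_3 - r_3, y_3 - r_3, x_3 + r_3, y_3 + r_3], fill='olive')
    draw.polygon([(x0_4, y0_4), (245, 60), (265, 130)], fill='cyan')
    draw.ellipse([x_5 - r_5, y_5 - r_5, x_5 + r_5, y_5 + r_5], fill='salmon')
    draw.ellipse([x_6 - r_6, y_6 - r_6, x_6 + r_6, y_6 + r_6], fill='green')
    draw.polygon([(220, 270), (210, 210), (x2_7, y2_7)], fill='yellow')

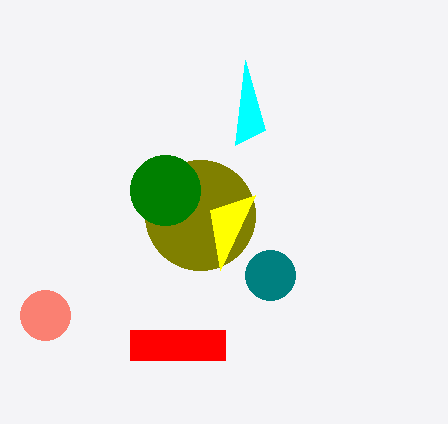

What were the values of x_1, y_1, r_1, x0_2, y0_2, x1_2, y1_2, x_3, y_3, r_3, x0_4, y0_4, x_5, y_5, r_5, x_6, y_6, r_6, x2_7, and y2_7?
x_1 = 270, y_1 = 275, r_1 = 25, x0_2 = 130, y0_2 = 330, x1_2 = 225, y1_2 = 360, x_3 = 200, y_3 = 215, r_3 = 55, x0_4 = 235, y0_4 = 145, x_5 = 45, y_5 = 315, r_5 = 25, x_6 = 165, y_6 = 190, r_6 = 35, x2_7 = 255, y2_7 = 195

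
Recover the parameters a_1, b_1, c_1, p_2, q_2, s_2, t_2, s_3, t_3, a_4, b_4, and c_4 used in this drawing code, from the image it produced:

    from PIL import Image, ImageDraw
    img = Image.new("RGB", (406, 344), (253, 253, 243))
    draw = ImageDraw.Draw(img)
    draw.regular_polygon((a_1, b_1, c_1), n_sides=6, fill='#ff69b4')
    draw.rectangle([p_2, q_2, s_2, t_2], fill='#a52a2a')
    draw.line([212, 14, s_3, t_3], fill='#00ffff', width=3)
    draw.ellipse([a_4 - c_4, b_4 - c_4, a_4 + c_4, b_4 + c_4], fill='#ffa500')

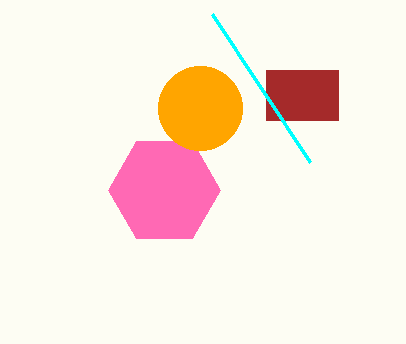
a_1 = 164; b_1 = 190; c_1 = 56; p_2 = 266; q_2 = 70; s_2 = 338; t_2 = 120; s_3 = 310; t_3 = 162; a_4 = 200; b_4 = 108; c_4 = 42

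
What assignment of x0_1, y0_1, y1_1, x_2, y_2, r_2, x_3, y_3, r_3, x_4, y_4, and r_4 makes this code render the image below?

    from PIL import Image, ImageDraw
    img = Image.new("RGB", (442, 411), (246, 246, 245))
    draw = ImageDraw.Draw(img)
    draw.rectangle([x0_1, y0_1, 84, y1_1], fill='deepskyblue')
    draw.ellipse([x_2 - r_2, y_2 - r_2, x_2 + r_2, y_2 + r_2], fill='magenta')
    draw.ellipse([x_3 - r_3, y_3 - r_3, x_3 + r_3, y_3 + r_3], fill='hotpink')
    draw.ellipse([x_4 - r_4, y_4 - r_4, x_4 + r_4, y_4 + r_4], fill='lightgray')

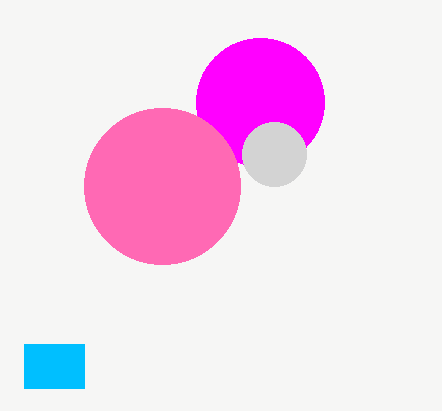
x0_1 = 24; y0_1 = 344; y1_1 = 388; x_2 = 260; y_2 = 102; r_2 = 64; x_3 = 162; y_3 = 186; r_3 = 78; x_4 = 274; y_4 = 154; r_4 = 32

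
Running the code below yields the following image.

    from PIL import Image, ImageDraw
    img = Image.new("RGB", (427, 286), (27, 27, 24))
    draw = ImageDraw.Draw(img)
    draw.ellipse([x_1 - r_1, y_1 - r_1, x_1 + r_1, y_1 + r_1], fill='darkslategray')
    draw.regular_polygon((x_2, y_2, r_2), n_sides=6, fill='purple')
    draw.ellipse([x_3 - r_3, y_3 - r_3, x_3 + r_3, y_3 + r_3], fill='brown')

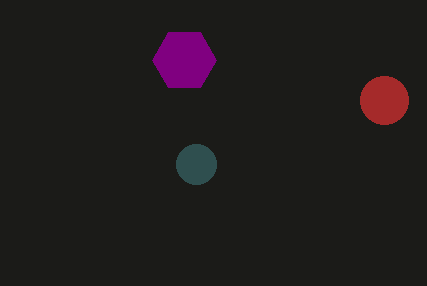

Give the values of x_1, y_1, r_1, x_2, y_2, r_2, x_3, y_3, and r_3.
x_1 = 196, y_1 = 164, r_1 = 20, x_2 = 184, y_2 = 60, r_2 = 32, x_3 = 384, y_3 = 100, r_3 = 24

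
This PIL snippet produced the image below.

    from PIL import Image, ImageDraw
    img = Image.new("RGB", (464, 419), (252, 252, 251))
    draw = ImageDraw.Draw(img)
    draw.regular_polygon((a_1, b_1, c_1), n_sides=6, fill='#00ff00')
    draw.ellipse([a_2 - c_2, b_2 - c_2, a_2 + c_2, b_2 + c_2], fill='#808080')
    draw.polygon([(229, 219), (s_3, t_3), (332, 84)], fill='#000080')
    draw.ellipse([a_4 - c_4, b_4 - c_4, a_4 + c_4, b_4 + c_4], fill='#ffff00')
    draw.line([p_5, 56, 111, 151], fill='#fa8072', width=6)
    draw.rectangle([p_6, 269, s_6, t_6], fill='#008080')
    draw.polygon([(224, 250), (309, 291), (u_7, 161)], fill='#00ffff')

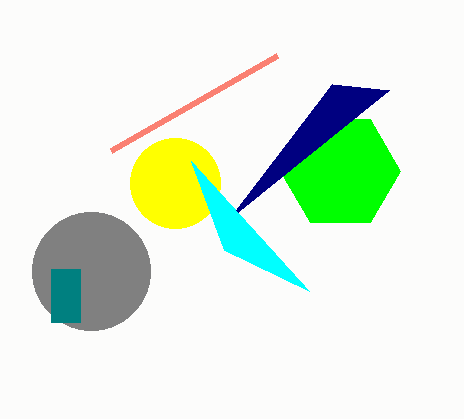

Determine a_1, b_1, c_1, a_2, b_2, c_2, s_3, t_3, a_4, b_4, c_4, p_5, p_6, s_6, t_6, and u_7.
a_1 = 340; b_1 = 171; c_1 = 60; a_2 = 91; b_2 = 271; c_2 = 59; s_3 = 389; t_3 = 90; a_4 = 175; b_4 = 183; c_4 = 45; p_5 = 277; p_6 = 51; s_6 = 80; t_6 = 322; u_7 = 191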